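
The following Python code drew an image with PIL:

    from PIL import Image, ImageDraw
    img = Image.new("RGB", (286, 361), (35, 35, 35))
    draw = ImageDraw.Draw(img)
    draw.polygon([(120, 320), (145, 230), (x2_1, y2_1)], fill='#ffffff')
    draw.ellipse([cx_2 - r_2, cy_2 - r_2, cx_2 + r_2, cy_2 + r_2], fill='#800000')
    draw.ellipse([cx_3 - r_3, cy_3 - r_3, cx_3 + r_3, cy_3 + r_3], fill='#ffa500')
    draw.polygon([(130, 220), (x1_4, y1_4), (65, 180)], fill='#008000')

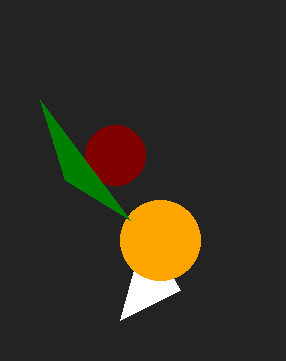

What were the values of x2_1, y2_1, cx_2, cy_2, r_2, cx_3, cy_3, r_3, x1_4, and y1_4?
x2_1 = 180, y2_1 = 290, cx_2 = 115, cy_2 = 155, r_2 = 30, cx_3 = 160, cy_3 = 240, r_3 = 40, x1_4 = 40, y1_4 = 100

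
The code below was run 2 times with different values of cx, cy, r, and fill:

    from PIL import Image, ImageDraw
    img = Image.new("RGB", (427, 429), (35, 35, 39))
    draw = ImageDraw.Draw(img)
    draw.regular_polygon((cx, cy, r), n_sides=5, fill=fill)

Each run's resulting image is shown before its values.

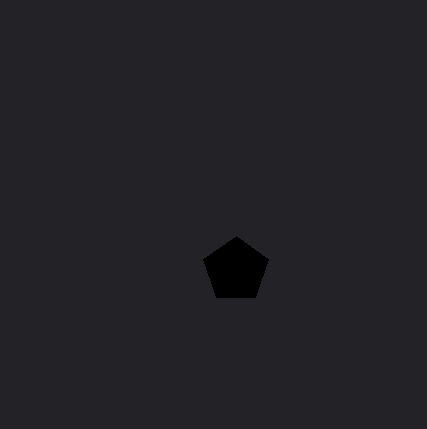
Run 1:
cx = 236, cy = 270, r = 34, fill = 'black'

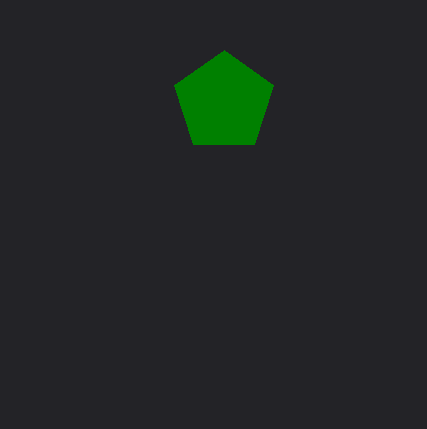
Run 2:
cx = 224; cy = 102; r = 52; fill = 'green'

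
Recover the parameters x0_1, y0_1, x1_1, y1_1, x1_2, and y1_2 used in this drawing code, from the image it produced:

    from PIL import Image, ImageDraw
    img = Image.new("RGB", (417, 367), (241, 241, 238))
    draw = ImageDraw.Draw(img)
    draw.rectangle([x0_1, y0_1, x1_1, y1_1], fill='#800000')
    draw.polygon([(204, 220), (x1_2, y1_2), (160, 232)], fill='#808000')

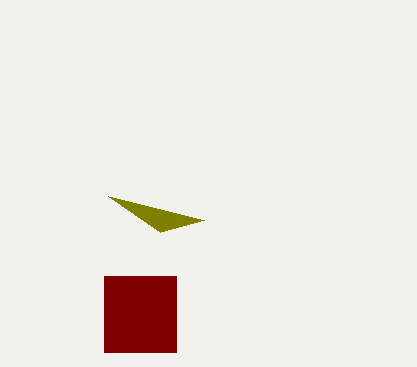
x0_1 = 104, y0_1 = 276, x1_1 = 176, y1_1 = 352, x1_2 = 108, y1_2 = 196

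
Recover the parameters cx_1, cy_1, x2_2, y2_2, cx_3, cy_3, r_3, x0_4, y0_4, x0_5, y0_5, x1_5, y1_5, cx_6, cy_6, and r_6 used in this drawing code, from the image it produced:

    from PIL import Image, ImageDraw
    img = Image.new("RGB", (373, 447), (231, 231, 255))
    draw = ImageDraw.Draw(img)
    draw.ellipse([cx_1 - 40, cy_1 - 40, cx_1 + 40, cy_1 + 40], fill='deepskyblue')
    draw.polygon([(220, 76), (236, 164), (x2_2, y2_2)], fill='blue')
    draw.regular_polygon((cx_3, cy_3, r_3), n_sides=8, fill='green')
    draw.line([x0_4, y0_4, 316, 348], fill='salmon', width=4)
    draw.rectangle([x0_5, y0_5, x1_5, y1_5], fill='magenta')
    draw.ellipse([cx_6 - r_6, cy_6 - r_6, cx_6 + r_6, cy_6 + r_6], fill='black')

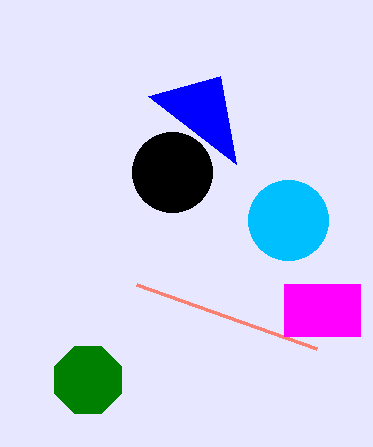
cx_1 = 288
cy_1 = 220
x2_2 = 148
y2_2 = 96
cx_3 = 88
cy_3 = 380
r_3 = 36
x0_4 = 136
y0_4 = 284
x0_5 = 284
y0_5 = 284
x1_5 = 360
y1_5 = 336
cx_6 = 172
cy_6 = 172
r_6 = 40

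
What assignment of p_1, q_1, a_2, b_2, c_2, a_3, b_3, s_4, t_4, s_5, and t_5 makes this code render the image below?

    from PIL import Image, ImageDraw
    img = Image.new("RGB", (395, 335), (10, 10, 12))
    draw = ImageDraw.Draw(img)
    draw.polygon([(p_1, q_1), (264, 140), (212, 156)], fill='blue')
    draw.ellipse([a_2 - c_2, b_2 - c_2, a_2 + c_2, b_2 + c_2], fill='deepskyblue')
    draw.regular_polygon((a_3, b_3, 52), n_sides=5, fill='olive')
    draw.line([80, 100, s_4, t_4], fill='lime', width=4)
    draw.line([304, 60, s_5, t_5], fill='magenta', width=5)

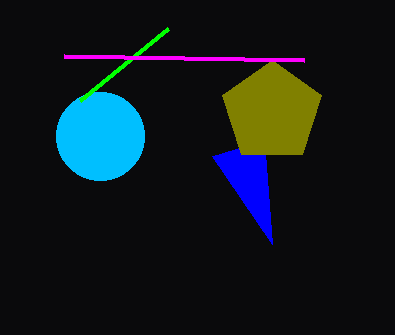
p_1 = 272, q_1 = 244, a_2 = 100, b_2 = 136, c_2 = 44, a_3 = 272, b_3 = 112, s_4 = 168, t_4 = 28, s_5 = 64, t_5 = 56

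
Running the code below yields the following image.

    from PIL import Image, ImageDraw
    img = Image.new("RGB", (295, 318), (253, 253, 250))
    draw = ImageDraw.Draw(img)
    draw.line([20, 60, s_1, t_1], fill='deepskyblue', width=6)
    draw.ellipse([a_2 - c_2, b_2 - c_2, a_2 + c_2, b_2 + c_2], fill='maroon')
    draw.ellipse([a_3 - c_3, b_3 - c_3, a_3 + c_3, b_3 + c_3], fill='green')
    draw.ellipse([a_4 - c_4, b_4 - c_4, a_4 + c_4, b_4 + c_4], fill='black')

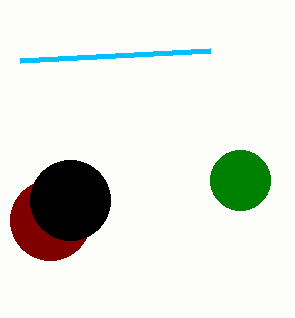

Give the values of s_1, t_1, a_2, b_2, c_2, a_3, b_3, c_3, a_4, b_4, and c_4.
s_1 = 210, t_1 = 50, a_2 = 50, b_2 = 220, c_2 = 40, a_3 = 240, b_3 = 180, c_3 = 30, a_4 = 70, b_4 = 200, c_4 = 40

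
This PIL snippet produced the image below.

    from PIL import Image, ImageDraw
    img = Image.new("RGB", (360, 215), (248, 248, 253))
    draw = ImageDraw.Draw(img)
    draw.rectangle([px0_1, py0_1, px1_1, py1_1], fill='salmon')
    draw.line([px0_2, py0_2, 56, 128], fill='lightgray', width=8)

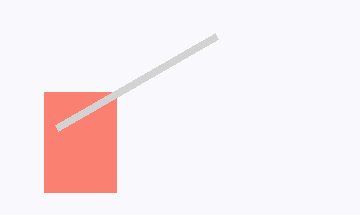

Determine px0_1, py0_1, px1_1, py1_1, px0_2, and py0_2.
px0_1 = 44, py0_1 = 92, px1_1 = 116, py1_1 = 192, px0_2 = 216, py0_2 = 36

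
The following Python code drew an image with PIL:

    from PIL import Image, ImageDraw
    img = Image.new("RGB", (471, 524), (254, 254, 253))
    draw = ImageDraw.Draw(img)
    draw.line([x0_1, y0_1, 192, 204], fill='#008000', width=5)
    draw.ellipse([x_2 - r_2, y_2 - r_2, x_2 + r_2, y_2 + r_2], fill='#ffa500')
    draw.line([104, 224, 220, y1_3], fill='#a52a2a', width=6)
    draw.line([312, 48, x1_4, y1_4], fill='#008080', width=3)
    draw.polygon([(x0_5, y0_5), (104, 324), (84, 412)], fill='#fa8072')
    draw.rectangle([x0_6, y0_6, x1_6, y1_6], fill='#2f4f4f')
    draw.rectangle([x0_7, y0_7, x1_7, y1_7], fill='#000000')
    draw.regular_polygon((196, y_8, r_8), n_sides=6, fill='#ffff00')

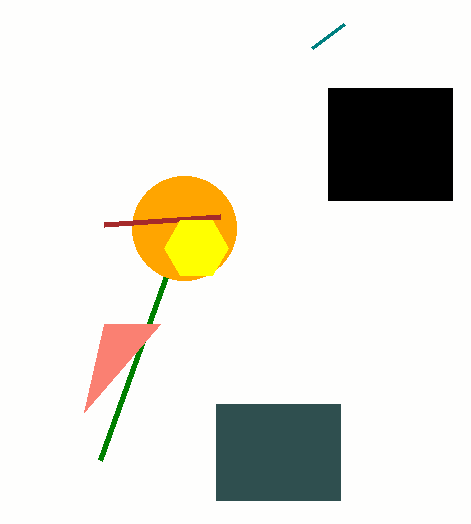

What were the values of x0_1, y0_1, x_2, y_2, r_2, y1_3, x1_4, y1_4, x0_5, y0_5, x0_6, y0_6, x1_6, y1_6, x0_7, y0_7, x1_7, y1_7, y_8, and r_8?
x0_1 = 100
y0_1 = 460
x_2 = 184
y_2 = 228
r_2 = 52
y1_3 = 216
x1_4 = 344
y1_4 = 24
x0_5 = 160
y0_5 = 324
x0_6 = 216
y0_6 = 404
x1_6 = 340
y1_6 = 500
x0_7 = 328
y0_7 = 88
x1_7 = 452
y1_7 = 200
y_8 = 248
r_8 = 32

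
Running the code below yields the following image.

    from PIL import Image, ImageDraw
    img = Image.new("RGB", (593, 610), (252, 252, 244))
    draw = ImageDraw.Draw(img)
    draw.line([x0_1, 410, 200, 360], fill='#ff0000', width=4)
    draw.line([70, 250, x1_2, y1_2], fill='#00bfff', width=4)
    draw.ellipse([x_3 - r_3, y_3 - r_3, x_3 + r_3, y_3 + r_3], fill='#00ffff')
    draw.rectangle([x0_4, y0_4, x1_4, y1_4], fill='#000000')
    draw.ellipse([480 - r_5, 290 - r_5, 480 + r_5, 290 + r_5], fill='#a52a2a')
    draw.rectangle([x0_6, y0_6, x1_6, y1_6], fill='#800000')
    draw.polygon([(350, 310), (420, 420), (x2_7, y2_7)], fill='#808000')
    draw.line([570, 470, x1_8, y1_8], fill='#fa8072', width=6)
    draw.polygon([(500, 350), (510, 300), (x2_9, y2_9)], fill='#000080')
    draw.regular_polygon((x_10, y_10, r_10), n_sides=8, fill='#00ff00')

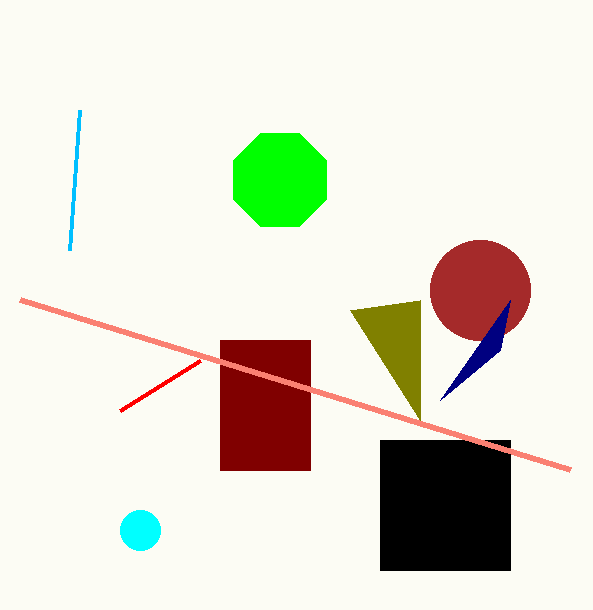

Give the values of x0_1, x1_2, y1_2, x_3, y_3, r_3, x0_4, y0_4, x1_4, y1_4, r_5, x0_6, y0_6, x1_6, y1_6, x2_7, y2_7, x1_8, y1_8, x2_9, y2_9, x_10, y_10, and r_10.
x0_1 = 120
x1_2 = 80
y1_2 = 110
x_3 = 140
y_3 = 530
r_3 = 20
x0_4 = 380
y0_4 = 440
x1_4 = 510
y1_4 = 570
r_5 = 50
x0_6 = 220
y0_6 = 340
x1_6 = 310
y1_6 = 470
x2_7 = 420
y2_7 = 300
x1_8 = 20
y1_8 = 300
x2_9 = 440
y2_9 = 400
x_10 = 280
y_10 = 180
r_10 = 50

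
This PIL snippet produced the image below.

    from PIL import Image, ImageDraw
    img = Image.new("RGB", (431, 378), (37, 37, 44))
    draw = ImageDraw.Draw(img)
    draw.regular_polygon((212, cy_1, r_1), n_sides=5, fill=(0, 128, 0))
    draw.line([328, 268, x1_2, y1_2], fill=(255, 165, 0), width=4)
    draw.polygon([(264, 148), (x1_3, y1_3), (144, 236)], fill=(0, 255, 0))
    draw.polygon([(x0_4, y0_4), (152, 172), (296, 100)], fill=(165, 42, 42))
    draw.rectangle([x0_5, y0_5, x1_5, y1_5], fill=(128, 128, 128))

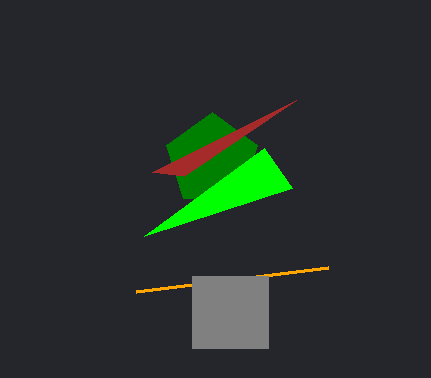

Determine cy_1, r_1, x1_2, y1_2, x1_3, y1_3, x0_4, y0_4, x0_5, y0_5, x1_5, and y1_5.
cy_1 = 160, r_1 = 48, x1_2 = 136, y1_2 = 292, x1_3 = 292, y1_3 = 188, x0_4 = 184, y0_4 = 176, x0_5 = 192, y0_5 = 276, x1_5 = 268, y1_5 = 348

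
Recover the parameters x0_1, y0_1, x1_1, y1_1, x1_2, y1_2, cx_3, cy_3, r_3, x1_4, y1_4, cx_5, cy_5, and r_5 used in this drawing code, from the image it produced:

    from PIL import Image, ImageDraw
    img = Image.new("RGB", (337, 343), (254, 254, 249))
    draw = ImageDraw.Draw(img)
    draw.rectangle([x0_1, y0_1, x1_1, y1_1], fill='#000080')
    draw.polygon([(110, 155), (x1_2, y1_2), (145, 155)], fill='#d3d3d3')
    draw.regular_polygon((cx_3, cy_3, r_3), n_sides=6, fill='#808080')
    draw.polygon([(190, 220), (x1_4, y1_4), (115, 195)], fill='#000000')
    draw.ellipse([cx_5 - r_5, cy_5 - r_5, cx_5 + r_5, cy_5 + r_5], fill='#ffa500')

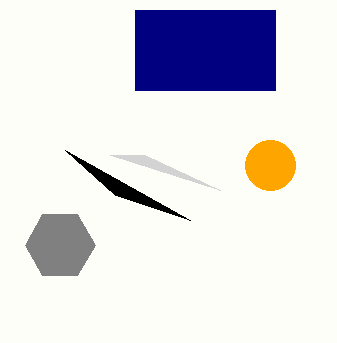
x0_1 = 135; y0_1 = 10; x1_1 = 275; y1_1 = 90; x1_2 = 220; y1_2 = 190; cx_3 = 60; cy_3 = 245; r_3 = 35; x1_4 = 65; y1_4 = 150; cx_5 = 270; cy_5 = 165; r_5 = 25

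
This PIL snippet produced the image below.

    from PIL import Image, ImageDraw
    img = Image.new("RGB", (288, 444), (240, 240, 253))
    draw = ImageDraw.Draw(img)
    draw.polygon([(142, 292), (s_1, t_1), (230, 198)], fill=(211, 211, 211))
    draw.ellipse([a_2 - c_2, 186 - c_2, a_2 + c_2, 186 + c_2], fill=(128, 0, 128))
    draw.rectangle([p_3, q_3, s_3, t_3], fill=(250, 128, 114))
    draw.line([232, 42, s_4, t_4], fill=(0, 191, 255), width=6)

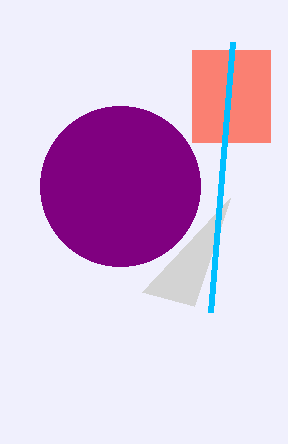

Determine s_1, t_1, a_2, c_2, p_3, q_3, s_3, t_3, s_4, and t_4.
s_1 = 194, t_1 = 306, a_2 = 120, c_2 = 80, p_3 = 192, q_3 = 50, s_3 = 270, t_3 = 142, s_4 = 210, t_4 = 312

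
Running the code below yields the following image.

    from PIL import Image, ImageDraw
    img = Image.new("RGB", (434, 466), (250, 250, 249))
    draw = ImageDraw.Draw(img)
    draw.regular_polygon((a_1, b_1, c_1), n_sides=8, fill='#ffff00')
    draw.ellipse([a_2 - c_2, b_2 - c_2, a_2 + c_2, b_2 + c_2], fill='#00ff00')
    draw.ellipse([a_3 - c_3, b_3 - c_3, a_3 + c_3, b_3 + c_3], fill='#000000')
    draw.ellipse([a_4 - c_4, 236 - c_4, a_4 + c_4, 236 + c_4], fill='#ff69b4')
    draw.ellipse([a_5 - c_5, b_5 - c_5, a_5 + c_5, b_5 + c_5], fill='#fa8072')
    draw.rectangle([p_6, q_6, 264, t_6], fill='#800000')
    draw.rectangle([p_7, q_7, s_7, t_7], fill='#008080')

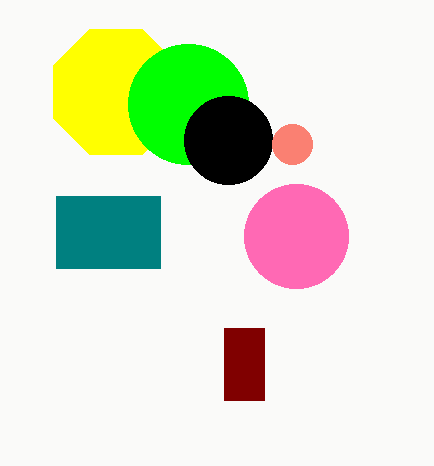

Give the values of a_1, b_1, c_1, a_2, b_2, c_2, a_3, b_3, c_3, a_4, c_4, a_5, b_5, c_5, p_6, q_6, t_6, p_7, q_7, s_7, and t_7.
a_1 = 116
b_1 = 92
c_1 = 68
a_2 = 188
b_2 = 104
c_2 = 60
a_3 = 228
b_3 = 140
c_3 = 44
a_4 = 296
c_4 = 52
a_5 = 292
b_5 = 144
c_5 = 20
p_6 = 224
q_6 = 328
t_6 = 400
p_7 = 56
q_7 = 196
s_7 = 160
t_7 = 268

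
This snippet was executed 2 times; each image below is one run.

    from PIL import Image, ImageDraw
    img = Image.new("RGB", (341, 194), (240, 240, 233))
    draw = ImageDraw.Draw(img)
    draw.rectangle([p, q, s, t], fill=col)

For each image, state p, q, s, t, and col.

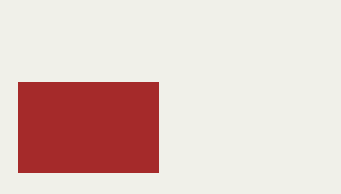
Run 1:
p = 18
q = 82
s = 158
t = 172
col = 'brown'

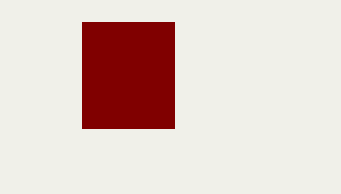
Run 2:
p = 82
q = 22
s = 174
t = 128
col = 'maroon'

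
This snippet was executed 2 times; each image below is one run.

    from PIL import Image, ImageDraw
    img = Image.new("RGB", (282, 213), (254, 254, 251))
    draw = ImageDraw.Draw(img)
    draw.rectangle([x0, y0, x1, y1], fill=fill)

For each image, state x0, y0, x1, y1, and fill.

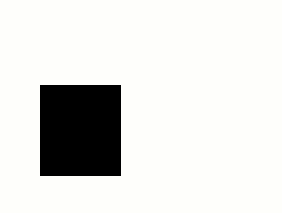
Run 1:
x0 = 40, y0 = 85, x1 = 120, y1 = 175, fill = 'black'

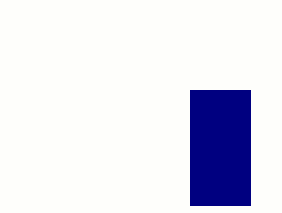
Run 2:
x0 = 190, y0 = 90, x1 = 250, y1 = 205, fill = 'navy'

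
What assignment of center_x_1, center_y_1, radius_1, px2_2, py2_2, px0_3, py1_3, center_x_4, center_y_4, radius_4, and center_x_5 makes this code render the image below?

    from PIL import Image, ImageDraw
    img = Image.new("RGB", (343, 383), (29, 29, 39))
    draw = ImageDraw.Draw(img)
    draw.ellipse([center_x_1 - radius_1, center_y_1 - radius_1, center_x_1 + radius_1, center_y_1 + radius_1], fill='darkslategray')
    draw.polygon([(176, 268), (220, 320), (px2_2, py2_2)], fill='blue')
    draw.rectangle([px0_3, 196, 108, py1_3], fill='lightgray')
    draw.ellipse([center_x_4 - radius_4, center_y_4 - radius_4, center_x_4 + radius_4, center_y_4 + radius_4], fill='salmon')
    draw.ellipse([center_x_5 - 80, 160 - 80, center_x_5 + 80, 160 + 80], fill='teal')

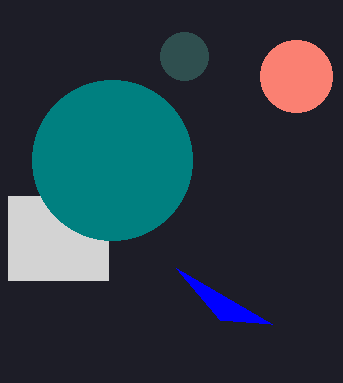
center_x_1 = 184
center_y_1 = 56
radius_1 = 24
px2_2 = 272
py2_2 = 324
px0_3 = 8
py1_3 = 280
center_x_4 = 296
center_y_4 = 76
radius_4 = 36
center_x_5 = 112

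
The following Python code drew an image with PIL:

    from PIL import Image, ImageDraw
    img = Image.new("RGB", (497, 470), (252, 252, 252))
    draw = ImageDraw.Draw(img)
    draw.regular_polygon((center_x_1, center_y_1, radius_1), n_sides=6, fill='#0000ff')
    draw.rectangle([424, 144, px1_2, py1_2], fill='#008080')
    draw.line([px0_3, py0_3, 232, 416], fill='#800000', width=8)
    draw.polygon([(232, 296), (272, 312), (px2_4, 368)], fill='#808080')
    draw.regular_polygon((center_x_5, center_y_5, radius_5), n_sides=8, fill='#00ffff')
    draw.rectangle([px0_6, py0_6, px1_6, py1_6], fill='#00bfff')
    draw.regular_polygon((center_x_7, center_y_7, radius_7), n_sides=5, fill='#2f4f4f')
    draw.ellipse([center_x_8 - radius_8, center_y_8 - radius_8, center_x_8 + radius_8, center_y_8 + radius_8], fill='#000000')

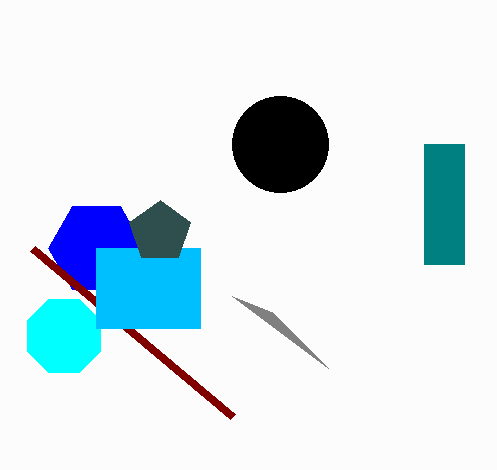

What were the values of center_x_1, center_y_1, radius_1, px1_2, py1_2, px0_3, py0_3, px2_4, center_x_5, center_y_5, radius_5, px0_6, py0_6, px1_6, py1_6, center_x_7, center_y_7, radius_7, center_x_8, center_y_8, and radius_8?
center_x_1 = 96
center_y_1 = 248
radius_1 = 48
px1_2 = 464
py1_2 = 264
px0_3 = 32
py0_3 = 248
px2_4 = 328
center_x_5 = 64
center_y_5 = 336
radius_5 = 40
px0_6 = 96
py0_6 = 248
px1_6 = 200
py1_6 = 328
center_x_7 = 160
center_y_7 = 232
radius_7 = 32
center_x_8 = 280
center_y_8 = 144
radius_8 = 48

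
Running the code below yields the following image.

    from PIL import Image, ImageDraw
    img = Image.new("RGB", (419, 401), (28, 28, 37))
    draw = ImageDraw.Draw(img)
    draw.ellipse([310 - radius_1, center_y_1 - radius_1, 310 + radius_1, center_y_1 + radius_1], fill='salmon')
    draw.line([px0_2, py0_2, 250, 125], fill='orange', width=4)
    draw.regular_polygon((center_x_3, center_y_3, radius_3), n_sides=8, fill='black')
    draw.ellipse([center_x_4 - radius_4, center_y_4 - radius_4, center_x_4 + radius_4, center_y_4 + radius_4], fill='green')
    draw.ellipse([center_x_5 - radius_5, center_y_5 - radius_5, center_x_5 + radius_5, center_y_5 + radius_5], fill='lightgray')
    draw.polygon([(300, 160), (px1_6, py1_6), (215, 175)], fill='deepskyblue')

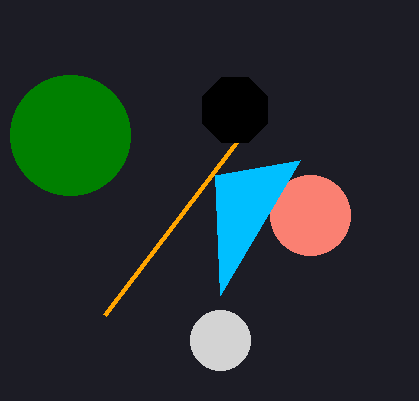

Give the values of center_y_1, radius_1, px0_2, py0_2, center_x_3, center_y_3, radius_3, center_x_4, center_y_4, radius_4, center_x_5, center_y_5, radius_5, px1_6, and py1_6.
center_y_1 = 215
radius_1 = 40
px0_2 = 105
py0_2 = 315
center_x_3 = 235
center_y_3 = 110
radius_3 = 35
center_x_4 = 70
center_y_4 = 135
radius_4 = 60
center_x_5 = 220
center_y_5 = 340
radius_5 = 30
px1_6 = 220
py1_6 = 295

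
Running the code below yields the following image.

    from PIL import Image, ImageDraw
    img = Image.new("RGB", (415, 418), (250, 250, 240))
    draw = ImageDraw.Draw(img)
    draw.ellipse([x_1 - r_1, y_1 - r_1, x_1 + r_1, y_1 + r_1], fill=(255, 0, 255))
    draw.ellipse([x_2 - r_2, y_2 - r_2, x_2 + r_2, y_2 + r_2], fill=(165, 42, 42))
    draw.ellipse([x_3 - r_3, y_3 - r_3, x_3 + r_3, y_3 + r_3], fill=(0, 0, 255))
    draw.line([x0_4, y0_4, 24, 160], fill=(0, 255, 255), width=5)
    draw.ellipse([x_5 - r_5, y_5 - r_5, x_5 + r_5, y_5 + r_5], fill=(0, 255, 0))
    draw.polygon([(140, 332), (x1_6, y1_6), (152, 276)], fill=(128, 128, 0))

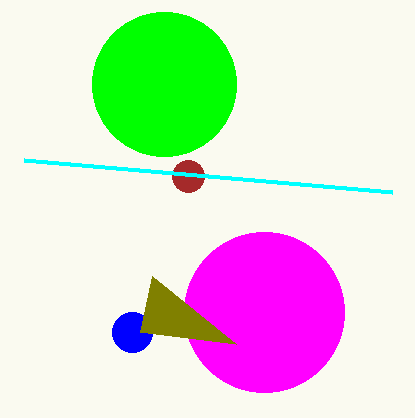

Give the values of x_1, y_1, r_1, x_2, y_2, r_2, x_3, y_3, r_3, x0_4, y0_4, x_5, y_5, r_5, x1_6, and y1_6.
x_1 = 264, y_1 = 312, r_1 = 80, x_2 = 188, y_2 = 176, r_2 = 16, x_3 = 132, y_3 = 332, r_3 = 20, x0_4 = 392, y0_4 = 192, x_5 = 164, y_5 = 84, r_5 = 72, x1_6 = 236, y1_6 = 344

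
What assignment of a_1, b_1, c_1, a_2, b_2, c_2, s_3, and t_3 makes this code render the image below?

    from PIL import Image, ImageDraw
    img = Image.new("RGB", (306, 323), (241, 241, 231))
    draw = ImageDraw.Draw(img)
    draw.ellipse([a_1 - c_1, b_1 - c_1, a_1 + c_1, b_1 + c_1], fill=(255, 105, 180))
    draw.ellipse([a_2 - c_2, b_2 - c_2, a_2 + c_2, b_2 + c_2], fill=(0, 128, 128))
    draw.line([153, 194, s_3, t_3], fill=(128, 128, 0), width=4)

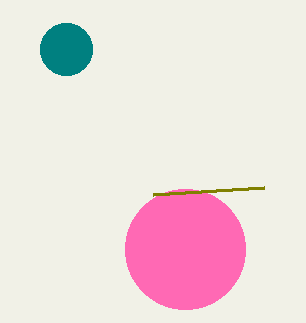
a_1 = 185
b_1 = 249
c_1 = 60
a_2 = 66
b_2 = 49
c_2 = 26
s_3 = 264
t_3 = 187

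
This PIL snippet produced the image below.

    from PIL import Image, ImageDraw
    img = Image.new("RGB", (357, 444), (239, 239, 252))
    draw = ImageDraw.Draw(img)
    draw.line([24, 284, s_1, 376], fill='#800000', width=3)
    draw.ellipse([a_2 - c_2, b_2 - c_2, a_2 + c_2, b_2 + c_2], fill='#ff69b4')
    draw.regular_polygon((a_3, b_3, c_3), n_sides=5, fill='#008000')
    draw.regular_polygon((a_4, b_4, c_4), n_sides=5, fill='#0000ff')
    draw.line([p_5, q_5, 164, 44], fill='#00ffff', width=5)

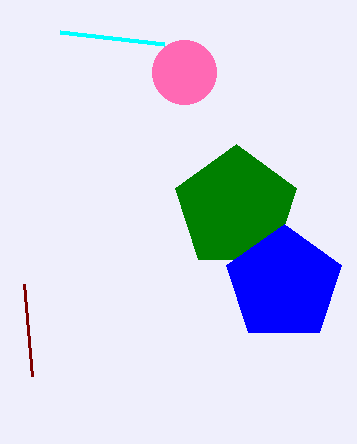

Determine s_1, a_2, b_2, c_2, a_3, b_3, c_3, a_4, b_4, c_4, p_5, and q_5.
s_1 = 32; a_2 = 184; b_2 = 72; c_2 = 32; a_3 = 236; b_3 = 208; c_3 = 64; a_4 = 284; b_4 = 284; c_4 = 60; p_5 = 60; q_5 = 32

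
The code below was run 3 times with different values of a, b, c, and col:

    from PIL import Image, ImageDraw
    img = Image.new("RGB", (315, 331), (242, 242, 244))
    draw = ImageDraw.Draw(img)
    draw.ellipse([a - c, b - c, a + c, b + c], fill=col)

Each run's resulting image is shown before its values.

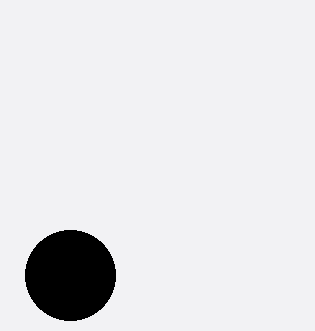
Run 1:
a = 70
b = 275
c = 45
col = 'black'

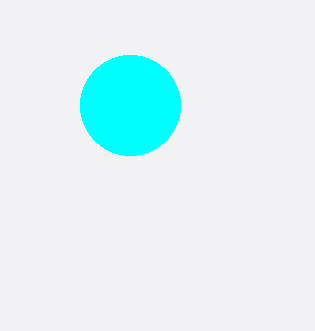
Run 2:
a = 130; b = 105; c = 50; col = 'cyan'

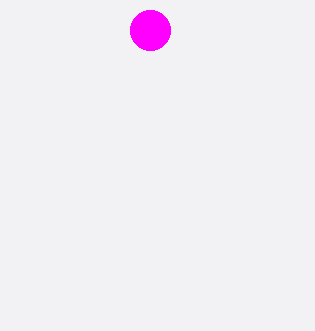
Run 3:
a = 150, b = 30, c = 20, col = 'magenta'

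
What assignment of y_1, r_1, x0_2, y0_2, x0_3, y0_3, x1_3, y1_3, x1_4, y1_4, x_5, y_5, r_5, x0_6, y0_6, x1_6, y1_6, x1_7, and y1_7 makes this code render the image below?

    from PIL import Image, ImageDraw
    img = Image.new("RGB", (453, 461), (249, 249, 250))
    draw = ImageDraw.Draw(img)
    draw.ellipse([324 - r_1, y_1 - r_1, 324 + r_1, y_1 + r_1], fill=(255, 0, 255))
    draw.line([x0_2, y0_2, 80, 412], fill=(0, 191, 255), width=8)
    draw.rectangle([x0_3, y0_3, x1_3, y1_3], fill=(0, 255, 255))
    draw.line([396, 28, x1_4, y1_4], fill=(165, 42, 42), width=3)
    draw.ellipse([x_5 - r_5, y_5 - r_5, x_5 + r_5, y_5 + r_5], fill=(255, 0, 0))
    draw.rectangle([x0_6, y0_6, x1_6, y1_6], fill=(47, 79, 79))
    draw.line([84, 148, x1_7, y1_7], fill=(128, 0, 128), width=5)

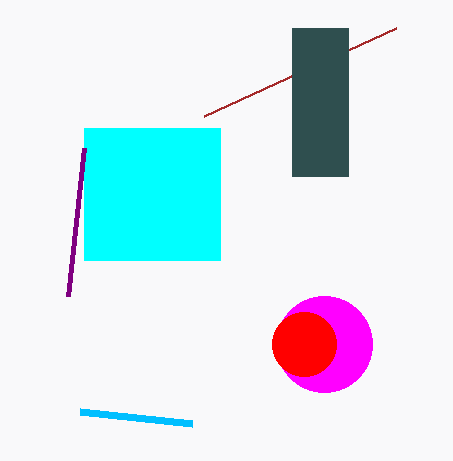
y_1 = 344
r_1 = 48
x0_2 = 192
y0_2 = 424
x0_3 = 84
y0_3 = 128
x1_3 = 220
y1_3 = 260
x1_4 = 204
y1_4 = 116
x_5 = 304
y_5 = 344
r_5 = 32
x0_6 = 292
y0_6 = 28
x1_6 = 348
y1_6 = 176
x1_7 = 68
y1_7 = 296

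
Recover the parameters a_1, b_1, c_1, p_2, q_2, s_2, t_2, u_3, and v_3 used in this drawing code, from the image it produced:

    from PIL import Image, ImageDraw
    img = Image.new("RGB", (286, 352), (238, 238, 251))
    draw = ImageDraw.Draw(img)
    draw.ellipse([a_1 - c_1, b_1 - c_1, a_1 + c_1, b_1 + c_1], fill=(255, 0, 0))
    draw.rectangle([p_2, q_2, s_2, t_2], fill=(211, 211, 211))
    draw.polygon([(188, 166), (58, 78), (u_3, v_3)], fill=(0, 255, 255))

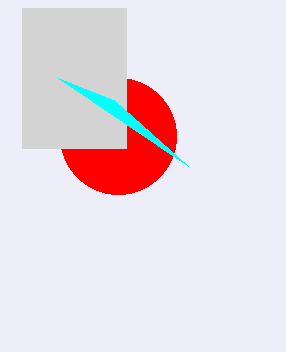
a_1 = 118; b_1 = 136; c_1 = 58; p_2 = 22; q_2 = 8; s_2 = 126; t_2 = 148; u_3 = 114; v_3 = 100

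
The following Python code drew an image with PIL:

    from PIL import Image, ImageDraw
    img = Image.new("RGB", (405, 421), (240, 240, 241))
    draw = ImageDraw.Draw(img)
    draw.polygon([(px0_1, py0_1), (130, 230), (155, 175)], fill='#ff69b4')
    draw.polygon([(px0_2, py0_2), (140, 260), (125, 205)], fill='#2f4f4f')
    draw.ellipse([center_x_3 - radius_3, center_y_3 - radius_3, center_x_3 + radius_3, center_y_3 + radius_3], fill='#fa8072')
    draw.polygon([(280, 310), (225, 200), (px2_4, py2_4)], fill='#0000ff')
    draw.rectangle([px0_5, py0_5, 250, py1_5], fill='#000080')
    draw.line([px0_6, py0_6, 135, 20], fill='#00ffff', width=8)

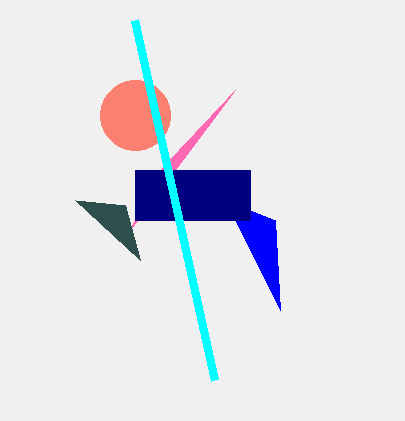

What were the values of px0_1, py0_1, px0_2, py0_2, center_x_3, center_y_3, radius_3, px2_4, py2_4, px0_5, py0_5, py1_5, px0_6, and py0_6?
px0_1 = 235, py0_1 = 90, px0_2 = 75, py0_2 = 200, center_x_3 = 135, center_y_3 = 115, radius_3 = 35, px2_4 = 275, py2_4 = 220, px0_5 = 135, py0_5 = 170, py1_5 = 220, px0_6 = 215, py0_6 = 380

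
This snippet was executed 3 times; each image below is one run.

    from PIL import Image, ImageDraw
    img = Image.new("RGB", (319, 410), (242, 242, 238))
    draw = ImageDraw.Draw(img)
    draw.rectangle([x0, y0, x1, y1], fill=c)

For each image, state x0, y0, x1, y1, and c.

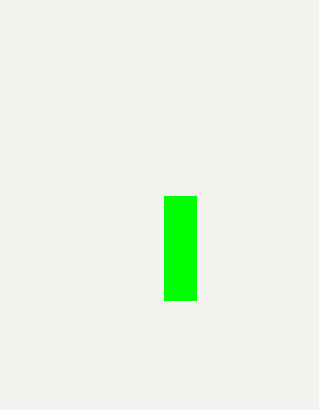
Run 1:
x0 = 164, y0 = 196, x1 = 196, y1 = 300, c = 'lime'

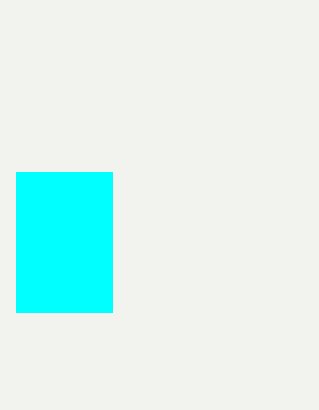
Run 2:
x0 = 16
y0 = 172
x1 = 112
y1 = 312
c = 'cyan'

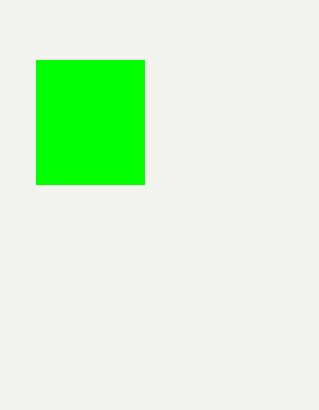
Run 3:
x0 = 36, y0 = 60, x1 = 144, y1 = 184, c = 'lime'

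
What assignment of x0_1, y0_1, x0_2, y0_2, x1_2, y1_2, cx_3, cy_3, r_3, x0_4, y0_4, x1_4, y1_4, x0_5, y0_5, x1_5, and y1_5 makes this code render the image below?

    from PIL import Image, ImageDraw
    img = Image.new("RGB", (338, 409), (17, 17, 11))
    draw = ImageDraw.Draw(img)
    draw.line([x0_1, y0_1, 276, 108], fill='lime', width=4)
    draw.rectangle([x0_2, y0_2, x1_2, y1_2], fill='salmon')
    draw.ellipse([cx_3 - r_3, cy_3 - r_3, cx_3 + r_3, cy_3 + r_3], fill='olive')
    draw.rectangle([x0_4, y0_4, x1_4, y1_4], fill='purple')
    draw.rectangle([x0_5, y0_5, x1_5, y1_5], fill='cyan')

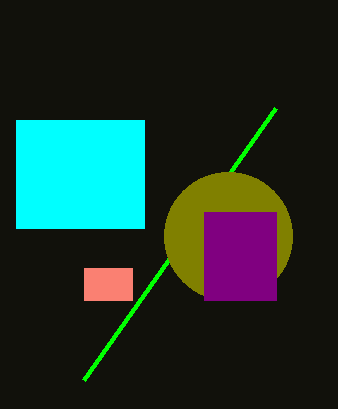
x0_1 = 84, y0_1 = 380, x0_2 = 84, y0_2 = 268, x1_2 = 132, y1_2 = 300, cx_3 = 228, cy_3 = 236, r_3 = 64, x0_4 = 204, y0_4 = 212, x1_4 = 276, y1_4 = 300, x0_5 = 16, y0_5 = 120, x1_5 = 144, y1_5 = 228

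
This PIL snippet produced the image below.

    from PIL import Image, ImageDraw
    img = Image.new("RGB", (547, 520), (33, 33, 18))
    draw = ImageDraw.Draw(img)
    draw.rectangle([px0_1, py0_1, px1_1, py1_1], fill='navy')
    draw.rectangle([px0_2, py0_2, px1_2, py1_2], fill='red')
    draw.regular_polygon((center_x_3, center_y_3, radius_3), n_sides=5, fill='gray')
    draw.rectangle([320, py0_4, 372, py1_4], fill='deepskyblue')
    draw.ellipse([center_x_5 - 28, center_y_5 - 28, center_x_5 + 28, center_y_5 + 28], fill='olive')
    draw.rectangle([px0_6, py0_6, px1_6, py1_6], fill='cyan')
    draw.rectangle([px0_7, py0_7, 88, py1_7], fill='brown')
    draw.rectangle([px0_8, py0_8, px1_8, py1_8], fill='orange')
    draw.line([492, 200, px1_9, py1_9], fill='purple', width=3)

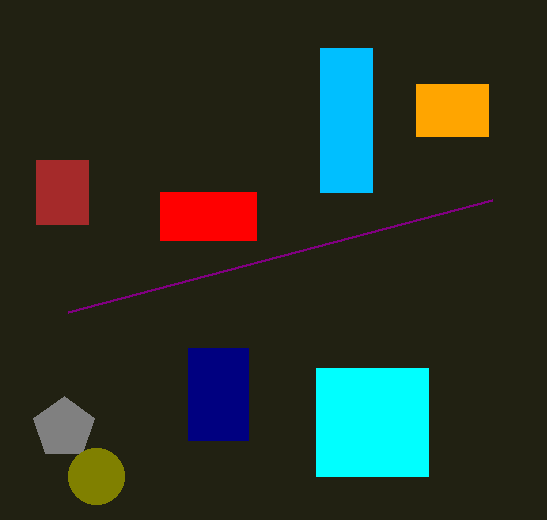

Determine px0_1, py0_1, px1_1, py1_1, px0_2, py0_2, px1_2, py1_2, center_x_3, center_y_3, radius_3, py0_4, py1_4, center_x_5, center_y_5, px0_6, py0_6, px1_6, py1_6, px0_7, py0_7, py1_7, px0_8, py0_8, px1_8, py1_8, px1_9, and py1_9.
px0_1 = 188, py0_1 = 348, px1_1 = 248, py1_1 = 440, px0_2 = 160, py0_2 = 192, px1_2 = 256, py1_2 = 240, center_x_3 = 64, center_y_3 = 428, radius_3 = 32, py0_4 = 48, py1_4 = 192, center_x_5 = 96, center_y_5 = 476, px0_6 = 316, py0_6 = 368, px1_6 = 428, py1_6 = 476, px0_7 = 36, py0_7 = 160, py1_7 = 224, px0_8 = 416, py0_8 = 84, px1_8 = 488, py1_8 = 136, px1_9 = 68, py1_9 = 312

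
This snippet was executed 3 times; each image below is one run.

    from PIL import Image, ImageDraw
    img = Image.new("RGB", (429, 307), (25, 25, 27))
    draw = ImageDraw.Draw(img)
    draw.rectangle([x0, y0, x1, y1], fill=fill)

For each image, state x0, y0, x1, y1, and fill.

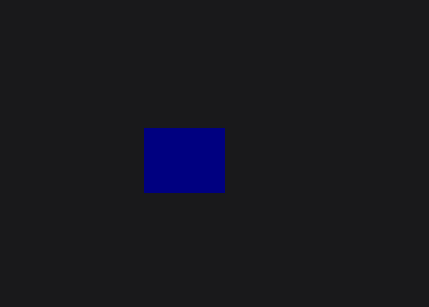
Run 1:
x0 = 144, y0 = 128, x1 = 224, y1 = 192, fill = 'navy'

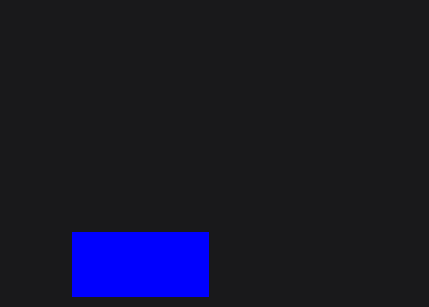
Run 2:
x0 = 72
y0 = 232
x1 = 208
y1 = 296
fill = 'blue'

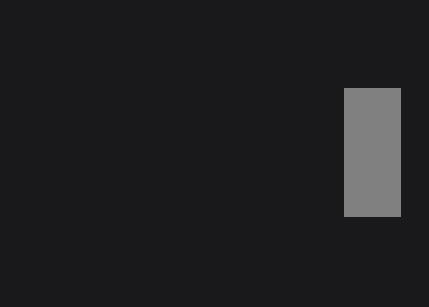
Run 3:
x0 = 344; y0 = 88; x1 = 400; y1 = 216; fill = 'gray'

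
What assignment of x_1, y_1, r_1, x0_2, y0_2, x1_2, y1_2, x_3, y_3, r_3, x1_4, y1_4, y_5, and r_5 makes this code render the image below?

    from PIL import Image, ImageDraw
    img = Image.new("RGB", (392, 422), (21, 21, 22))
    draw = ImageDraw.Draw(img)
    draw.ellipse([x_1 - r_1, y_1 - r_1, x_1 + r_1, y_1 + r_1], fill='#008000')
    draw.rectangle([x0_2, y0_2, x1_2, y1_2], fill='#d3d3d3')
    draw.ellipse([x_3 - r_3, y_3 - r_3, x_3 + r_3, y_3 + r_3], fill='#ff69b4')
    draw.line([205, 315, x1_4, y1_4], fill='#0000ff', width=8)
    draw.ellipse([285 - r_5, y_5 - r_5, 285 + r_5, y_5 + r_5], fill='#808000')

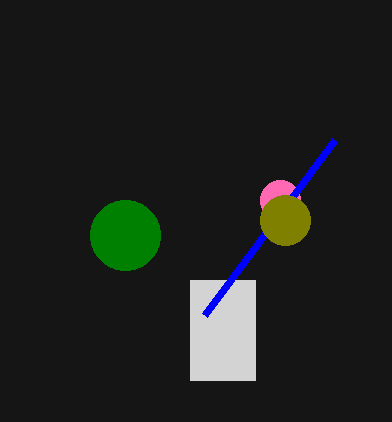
x_1 = 125, y_1 = 235, r_1 = 35, x0_2 = 190, y0_2 = 280, x1_2 = 255, y1_2 = 380, x_3 = 280, y_3 = 200, r_3 = 20, x1_4 = 335, y1_4 = 140, y_5 = 220, r_5 = 25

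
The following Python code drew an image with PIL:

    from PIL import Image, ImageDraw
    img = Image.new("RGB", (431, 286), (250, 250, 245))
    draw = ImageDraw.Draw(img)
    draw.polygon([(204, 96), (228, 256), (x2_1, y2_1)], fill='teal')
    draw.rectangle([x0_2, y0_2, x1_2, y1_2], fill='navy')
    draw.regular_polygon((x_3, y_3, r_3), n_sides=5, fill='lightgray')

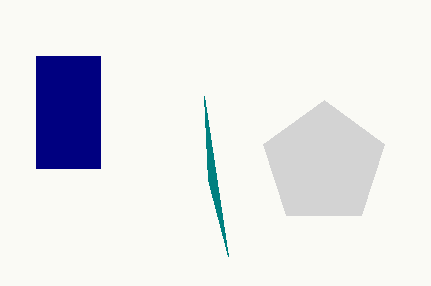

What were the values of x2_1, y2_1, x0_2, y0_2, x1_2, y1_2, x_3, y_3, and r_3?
x2_1 = 208, y2_1 = 180, x0_2 = 36, y0_2 = 56, x1_2 = 100, y1_2 = 168, x_3 = 324, y_3 = 164, r_3 = 64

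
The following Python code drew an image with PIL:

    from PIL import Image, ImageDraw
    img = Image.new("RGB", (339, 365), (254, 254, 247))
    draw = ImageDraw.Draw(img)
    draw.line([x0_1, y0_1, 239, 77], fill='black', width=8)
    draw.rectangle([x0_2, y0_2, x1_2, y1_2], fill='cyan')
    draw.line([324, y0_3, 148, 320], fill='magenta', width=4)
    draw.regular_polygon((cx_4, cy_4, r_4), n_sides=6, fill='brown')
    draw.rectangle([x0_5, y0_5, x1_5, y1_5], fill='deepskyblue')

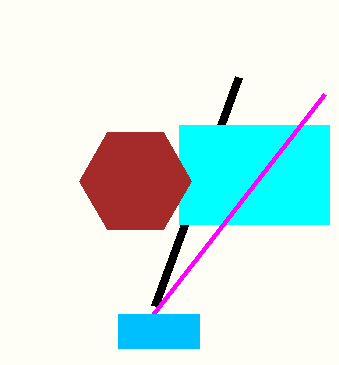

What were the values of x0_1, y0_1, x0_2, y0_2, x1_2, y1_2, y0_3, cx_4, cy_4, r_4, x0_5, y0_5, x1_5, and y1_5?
x0_1 = 155, y0_1 = 306, x0_2 = 179, y0_2 = 125, x1_2 = 329, y1_2 = 224, y0_3 = 94, cx_4 = 135, cy_4 = 181, r_4 = 56, x0_5 = 118, y0_5 = 314, x1_5 = 199, y1_5 = 348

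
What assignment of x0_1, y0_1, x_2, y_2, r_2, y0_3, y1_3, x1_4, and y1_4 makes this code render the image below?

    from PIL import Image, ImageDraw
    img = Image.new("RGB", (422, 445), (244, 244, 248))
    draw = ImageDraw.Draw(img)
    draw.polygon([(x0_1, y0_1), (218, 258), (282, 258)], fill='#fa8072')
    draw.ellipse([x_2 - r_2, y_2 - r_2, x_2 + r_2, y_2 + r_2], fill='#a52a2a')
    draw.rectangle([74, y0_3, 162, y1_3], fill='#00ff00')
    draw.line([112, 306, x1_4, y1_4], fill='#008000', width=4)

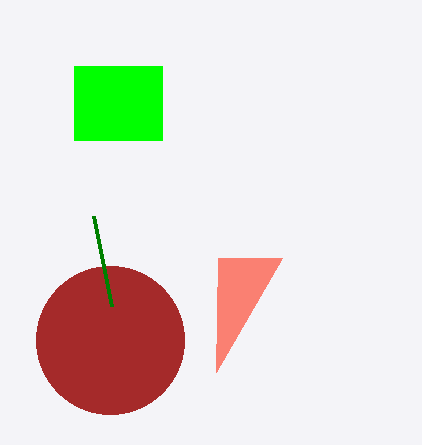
x0_1 = 216
y0_1 = 372
x_2 = 110
y_2 = 340
r_2 = 74
y0_3 = 66
y1_3 = 140
x1_4 = 94
y1_4 = 216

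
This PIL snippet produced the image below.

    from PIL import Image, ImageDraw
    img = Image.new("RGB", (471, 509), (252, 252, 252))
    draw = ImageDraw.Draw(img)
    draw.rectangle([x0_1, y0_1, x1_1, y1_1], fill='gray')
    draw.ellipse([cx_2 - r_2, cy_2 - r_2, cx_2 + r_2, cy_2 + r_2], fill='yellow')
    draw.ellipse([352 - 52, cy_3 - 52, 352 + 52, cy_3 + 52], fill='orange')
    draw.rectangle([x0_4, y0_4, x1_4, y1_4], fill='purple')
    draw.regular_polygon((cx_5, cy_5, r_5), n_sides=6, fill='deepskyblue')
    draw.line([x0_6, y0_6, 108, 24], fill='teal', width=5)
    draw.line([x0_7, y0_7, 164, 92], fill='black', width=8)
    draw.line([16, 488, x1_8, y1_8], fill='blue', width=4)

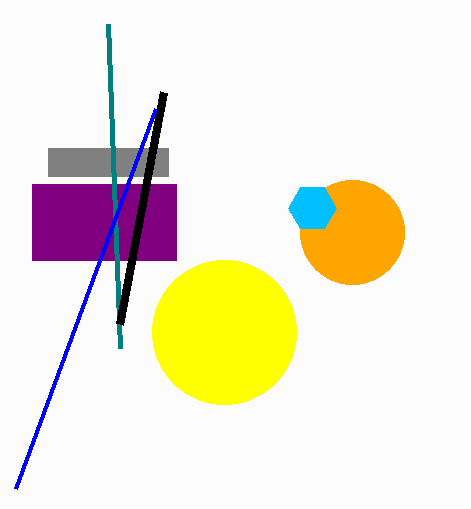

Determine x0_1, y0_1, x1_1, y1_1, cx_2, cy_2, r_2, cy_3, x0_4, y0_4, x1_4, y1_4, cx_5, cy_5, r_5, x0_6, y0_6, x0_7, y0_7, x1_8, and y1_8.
x0_1 = 48; y0_1 = 148; x1_1 = 168; y1_1 = 176; cx_2 = 224; cy_2 = 332; r_2 = 72; cy_3 = 232; x0_4 = 32; y0_4 = 184; x1_4 = 176; y1_4 = 260; cx_5 = 312; cy_5 = 208; r_5 = 24; x0_6 = 120; y0_6 = 348; x0_7 = 120; y0_7 = 324; x1_8 = 156; y1_8 = 108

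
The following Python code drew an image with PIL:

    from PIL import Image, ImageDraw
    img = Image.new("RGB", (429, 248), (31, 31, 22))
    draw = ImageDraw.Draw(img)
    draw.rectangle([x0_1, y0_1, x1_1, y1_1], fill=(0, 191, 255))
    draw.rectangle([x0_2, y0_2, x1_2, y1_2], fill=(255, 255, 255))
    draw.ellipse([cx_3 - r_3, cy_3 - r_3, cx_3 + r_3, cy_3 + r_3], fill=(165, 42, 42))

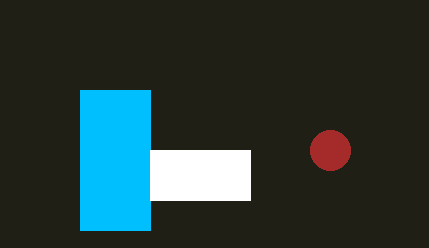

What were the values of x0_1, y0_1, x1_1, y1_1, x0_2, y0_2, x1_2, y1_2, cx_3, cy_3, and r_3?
x0_1 = 80
y0_1 = 90
x1_1 = 150
y1_1 = 230
x0_2 = 150
y0_2 = 150
x1_2 = 250
y1_2 = 200
cx_3 = 330
cy_3 = 150
r_3 = 20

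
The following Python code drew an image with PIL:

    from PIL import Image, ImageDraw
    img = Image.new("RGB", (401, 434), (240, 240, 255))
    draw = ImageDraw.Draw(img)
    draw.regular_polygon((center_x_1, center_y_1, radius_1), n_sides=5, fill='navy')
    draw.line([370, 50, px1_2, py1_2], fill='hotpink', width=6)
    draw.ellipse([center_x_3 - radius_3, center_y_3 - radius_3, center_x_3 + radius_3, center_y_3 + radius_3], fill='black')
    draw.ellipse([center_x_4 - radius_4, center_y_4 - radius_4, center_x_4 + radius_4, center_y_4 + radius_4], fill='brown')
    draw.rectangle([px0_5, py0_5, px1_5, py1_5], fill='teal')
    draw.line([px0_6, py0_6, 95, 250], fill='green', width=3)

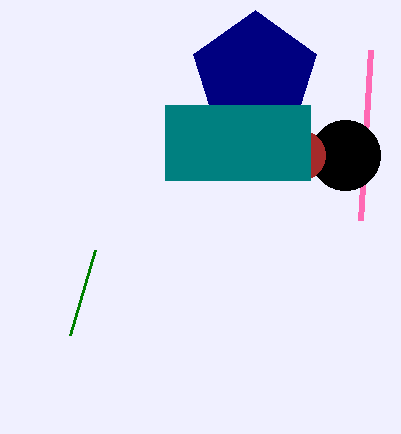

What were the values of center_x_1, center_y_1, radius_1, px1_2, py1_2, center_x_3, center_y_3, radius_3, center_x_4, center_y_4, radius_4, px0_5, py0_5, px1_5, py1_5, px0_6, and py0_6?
center_x_1 = 255, center_y_1 = 75, radius_1 = 65, px1_2 = 360, py1_2 = 220, center_x_3 = 345, center_y_3 = 155, radius_3 = 35, center_x_4 = 300, center_y_4 = 155, radius_4 = 25, px0_5 = 165, py0_5 = 105, px1_5 = 310, py1_5 = 180, px0_6 = 70, py0_6 = 335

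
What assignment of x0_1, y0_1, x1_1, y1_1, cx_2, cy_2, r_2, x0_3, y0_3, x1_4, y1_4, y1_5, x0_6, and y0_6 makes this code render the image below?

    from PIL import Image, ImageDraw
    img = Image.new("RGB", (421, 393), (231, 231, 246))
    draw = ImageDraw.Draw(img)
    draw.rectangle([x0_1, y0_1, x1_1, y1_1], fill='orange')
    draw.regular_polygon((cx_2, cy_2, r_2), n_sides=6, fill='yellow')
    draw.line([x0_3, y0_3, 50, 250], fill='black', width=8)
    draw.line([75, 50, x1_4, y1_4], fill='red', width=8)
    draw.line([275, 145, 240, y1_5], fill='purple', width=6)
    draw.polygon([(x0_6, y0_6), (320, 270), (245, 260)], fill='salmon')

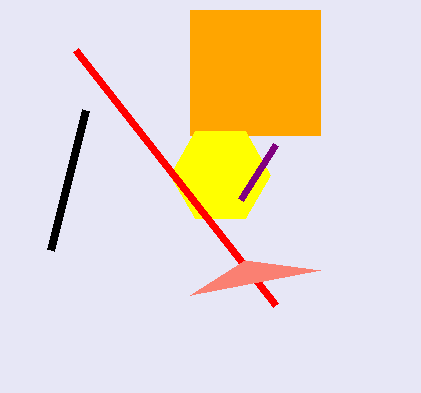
x0_1 = 190; y0_1 = 10; x1_1 = 320; y1_1 = 135; cx_2 = 220; cy_2 = 175; r_2 = 50; x0_3 = 85; y0_3 = 110; x1_4 = 275; y1_4 = 305; y1_5 = 200; x0_6 = 190; y0_6 = 295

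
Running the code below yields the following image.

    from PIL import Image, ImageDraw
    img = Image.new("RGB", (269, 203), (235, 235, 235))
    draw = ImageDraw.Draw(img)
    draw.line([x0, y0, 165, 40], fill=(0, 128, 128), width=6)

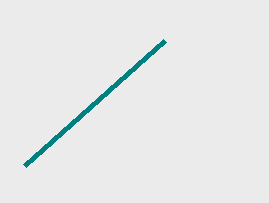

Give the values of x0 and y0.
x0 = 25
y0 = 165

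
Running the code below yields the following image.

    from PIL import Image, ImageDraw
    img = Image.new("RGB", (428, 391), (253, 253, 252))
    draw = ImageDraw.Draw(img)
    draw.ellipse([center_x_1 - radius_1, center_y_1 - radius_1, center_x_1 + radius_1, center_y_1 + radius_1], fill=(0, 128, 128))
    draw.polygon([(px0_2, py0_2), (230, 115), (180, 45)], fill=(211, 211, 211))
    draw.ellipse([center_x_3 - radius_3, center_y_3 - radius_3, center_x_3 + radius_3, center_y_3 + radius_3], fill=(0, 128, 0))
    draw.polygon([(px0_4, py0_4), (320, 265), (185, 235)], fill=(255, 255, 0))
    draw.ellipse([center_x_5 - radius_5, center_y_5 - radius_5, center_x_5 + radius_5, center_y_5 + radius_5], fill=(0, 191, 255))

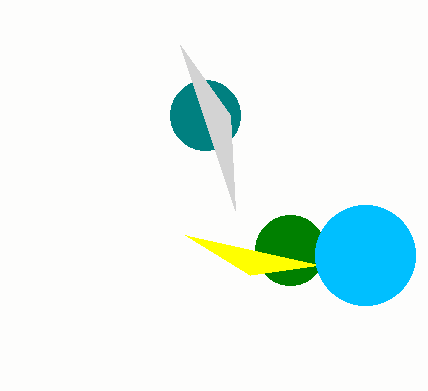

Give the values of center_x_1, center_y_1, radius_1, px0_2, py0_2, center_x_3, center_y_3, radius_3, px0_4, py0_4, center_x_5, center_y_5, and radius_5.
center_x_1 = 205
center_y_1 = 115
radius_1 = 35
px0_2 = 235
py0_2 = 210
center_x_3 = 290
center_y_3 = 250
radius_3 = 35
px0_4 = 250
py0_4 = 275
center_x_5 = 365
center_y_5 = 255
radius_5 = 50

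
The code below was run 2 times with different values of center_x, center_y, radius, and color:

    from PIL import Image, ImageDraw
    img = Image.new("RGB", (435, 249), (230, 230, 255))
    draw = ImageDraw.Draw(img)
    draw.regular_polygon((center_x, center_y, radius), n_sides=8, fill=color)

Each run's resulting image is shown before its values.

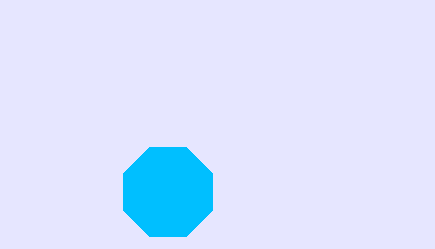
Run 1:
center_x = 168
center_y = 192
radius = 48
color = 'deepskyblue'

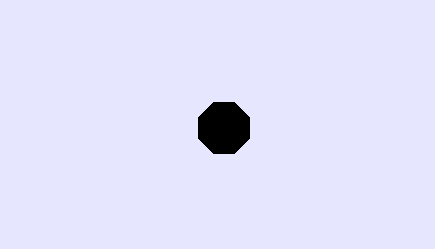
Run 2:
center_x = 224
center_y = 128
radius = 28
color = 'black'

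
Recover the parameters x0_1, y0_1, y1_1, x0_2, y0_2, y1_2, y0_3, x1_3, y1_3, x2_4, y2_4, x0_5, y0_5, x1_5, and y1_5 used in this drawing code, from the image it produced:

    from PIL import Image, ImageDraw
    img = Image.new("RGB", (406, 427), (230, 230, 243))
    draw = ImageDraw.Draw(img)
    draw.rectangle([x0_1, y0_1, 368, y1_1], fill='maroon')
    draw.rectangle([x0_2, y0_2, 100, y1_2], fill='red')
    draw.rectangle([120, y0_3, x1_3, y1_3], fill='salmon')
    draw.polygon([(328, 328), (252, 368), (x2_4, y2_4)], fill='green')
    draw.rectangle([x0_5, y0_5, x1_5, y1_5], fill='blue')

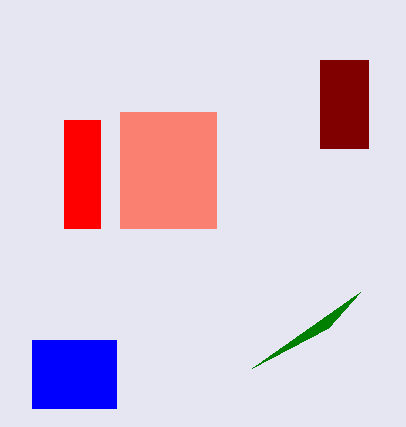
x0_1 = 320
y0_1 = 60
y1_1 = 148
x0_2 = 64
y0_2 = 120
y1_2 = 228
y0_3 = 112
x1_3 = 216
y1_3 = 228
x2_4 = 360
y2_4 = 292
x0_5 = 32
y0_5 = 340
x1_5 = 116
y1_5 = 408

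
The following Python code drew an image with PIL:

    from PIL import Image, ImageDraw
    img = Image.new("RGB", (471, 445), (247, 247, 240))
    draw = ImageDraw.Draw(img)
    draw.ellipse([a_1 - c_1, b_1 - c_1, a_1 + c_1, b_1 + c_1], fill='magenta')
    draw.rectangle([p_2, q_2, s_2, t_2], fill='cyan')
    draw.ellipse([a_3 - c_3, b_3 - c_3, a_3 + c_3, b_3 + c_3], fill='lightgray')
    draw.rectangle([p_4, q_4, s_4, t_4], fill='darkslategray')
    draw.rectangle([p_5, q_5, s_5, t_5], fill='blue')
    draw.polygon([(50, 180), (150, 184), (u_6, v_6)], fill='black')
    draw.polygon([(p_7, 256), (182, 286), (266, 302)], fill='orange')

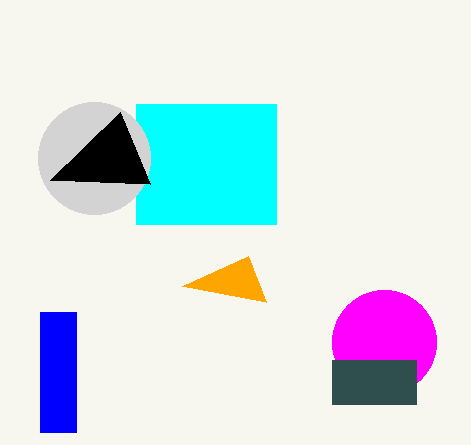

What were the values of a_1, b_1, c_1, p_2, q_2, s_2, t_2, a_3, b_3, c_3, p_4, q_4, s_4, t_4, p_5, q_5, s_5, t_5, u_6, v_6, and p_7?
a_1 = 384; b_1 = 342; c_1 = 52; p_2 = 136; q_2 = 104; s_2 = 276; t_2 = 224; a_3 = 94; b_3 = 158; c_3 = 56; p_4 = 332; q_4 = 360; s_4 = 416; t_4 = 404; p_5 = 40; q_5 = 312; s_5 = 76; t_5 = 432; u_6 = 120; v_6 = 112; p_7 = 248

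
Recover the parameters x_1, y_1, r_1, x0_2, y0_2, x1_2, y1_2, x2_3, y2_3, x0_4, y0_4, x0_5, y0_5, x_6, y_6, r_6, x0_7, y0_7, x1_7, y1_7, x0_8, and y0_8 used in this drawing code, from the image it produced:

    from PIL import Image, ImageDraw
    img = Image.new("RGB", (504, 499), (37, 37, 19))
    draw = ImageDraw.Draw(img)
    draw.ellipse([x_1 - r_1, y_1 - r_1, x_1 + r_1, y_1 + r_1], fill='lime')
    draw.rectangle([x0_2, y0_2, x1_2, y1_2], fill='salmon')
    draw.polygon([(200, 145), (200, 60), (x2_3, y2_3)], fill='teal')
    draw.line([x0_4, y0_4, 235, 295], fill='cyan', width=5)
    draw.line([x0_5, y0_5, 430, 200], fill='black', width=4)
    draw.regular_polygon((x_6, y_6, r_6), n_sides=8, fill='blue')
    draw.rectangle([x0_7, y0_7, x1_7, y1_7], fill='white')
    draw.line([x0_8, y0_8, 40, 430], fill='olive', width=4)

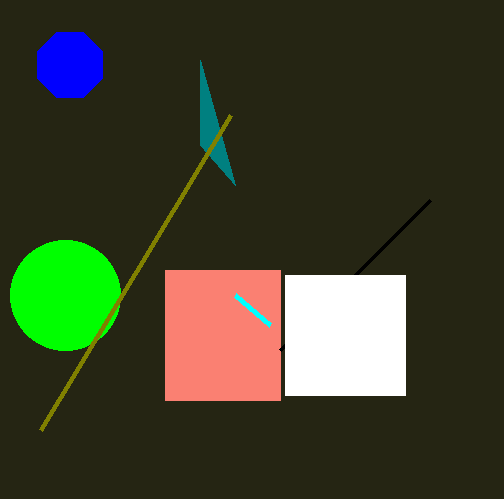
x_1 = 65
y_1 = 295
r_1 = 55
x0_2 = 165
y0_2 = 270
x1_2 = 280
y1_2 = 400
x2_3 = 235
y2_3 = 185
x0_4 = 270
y0_4 = 325
x0_5 = 280
y0_5 = 350
x_6 = 70
y_6 = 65
r_6 = 35
x0_7 = 285
y0_7 = 275
x1_7 = 405
y1_7 = 395
x0_8 = 230
y0_8 = 115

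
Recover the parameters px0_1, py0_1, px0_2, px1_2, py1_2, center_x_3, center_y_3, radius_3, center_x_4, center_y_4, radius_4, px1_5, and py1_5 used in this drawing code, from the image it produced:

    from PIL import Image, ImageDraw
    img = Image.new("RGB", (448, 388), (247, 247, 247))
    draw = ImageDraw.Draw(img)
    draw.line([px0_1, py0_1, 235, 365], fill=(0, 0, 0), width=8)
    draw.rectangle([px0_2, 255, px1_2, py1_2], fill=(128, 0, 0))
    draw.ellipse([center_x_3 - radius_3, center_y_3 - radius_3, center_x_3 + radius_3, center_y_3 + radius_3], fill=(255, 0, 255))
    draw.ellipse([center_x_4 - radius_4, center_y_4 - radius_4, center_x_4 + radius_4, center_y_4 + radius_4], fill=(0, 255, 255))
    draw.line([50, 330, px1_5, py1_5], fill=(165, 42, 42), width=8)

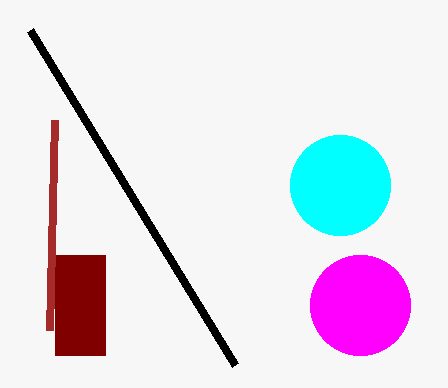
px0_1 = 30; py0_1 = 30; px0_2 = 55; px1_2 = 105; py1_2 = 355; center_x_3 = 360; center_y_3 = 305; radius_3 = 50; center_x_4 = 340; center_y_4 = 185; radius_4 = 50; px1_5 = 55; py1_5 = 120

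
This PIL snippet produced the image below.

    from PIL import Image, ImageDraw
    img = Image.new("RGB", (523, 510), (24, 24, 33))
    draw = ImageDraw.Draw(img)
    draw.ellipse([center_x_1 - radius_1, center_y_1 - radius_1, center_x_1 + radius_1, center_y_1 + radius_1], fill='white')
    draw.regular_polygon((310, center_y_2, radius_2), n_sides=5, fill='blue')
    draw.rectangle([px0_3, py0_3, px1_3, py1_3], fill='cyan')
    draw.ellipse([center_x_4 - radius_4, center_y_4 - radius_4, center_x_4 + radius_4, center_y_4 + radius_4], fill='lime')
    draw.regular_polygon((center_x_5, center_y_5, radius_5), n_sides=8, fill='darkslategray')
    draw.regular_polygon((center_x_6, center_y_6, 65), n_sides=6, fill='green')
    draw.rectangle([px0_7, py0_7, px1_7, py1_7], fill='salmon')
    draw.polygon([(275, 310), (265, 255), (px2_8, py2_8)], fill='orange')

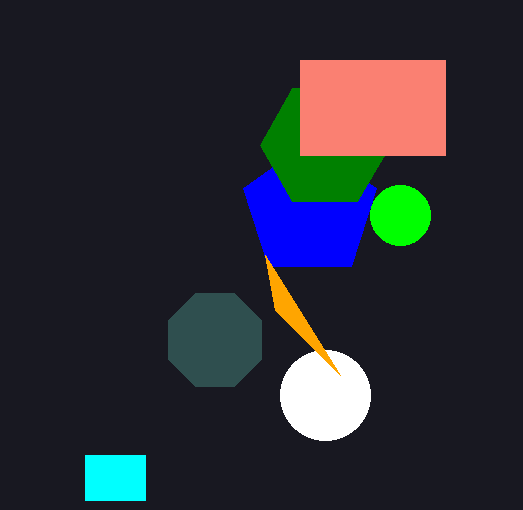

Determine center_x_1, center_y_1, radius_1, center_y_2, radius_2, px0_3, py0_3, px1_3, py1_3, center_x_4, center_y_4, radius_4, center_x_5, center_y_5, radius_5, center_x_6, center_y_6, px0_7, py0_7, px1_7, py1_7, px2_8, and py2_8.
center_x_1 = 325
center_y_1 = 395
radius_1 = 45
center_y_2 = 210
radius_2 = 70
px0_3 = 85
py0_3 = 455
px1_3 = 145
py1_3 = 500
center_x_4 = 400
center_y_4 = 215
radius_4 = 30
center_x_5 = 215
center_y_5 = 340
radius_5 = 50
center_x_6 = 325
center_y_6 = 145
px0_7 = 300
py0_7 = 60
px1_7 = 445
py1_7 = 155
px2_8 = 340
py2_8 = 375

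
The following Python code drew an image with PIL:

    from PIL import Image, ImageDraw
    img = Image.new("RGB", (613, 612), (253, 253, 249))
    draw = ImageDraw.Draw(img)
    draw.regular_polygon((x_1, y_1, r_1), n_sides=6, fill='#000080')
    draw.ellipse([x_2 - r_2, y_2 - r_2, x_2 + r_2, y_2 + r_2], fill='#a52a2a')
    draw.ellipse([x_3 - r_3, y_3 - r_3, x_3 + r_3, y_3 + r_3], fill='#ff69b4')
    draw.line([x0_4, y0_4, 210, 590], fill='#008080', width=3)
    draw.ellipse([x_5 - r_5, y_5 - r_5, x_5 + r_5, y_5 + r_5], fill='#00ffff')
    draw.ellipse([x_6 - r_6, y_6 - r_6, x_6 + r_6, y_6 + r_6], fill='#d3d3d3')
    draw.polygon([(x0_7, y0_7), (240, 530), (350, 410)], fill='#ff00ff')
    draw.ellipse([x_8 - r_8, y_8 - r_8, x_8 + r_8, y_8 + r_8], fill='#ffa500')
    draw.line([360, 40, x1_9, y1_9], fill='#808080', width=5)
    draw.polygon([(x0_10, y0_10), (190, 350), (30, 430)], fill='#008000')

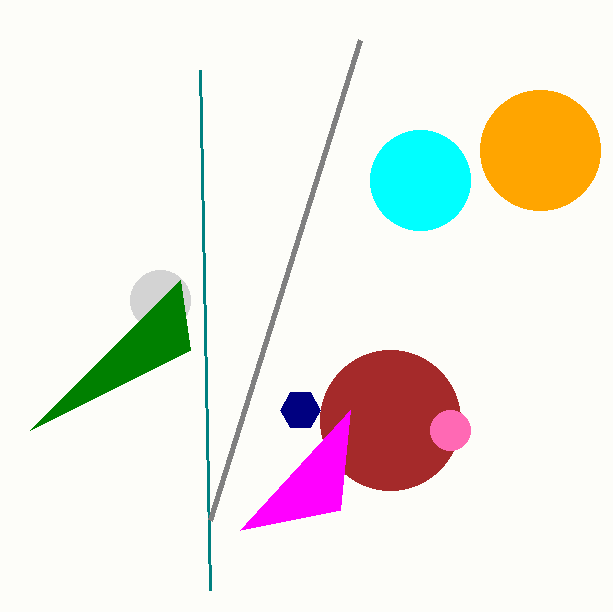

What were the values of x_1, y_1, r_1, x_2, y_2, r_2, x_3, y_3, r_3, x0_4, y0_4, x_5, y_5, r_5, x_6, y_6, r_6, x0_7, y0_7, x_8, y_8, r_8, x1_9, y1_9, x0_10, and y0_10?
x_1 = 300; y_1 = 410; r_1 = 20; x_2 = 390; y_2 = 420; r_2 = 70; x_3 = 450; y_3 = 430; r_3 = 20; x0_4 = 200; y0_4 = 70; x_5 = 420; y_5 = 180; r_5 = 50; x_6 = 160; y_6 = 300; r_6 = 30; x0_7 = 340; y0_7 = 510; x_8 = 540; y_8 = 150; r_8 = 60; x1_9 = 210; y1_9 = 520; x0_10 = 180; y0_10 = 280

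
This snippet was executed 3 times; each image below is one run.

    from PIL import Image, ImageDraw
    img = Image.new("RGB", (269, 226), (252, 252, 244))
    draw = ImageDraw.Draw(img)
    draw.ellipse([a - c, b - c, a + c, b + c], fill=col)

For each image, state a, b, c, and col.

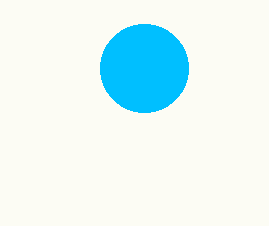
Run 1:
a = 144
b = 68
c = 44
col = 'deepskyblue'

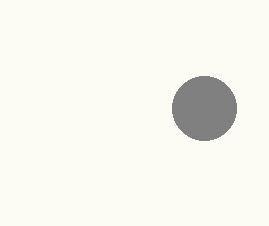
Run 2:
a = 204; b = 108; c = 32; col = 'gray'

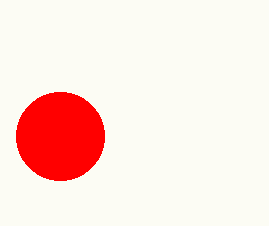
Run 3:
a = 60; b = 136; c = 44; col = 'red'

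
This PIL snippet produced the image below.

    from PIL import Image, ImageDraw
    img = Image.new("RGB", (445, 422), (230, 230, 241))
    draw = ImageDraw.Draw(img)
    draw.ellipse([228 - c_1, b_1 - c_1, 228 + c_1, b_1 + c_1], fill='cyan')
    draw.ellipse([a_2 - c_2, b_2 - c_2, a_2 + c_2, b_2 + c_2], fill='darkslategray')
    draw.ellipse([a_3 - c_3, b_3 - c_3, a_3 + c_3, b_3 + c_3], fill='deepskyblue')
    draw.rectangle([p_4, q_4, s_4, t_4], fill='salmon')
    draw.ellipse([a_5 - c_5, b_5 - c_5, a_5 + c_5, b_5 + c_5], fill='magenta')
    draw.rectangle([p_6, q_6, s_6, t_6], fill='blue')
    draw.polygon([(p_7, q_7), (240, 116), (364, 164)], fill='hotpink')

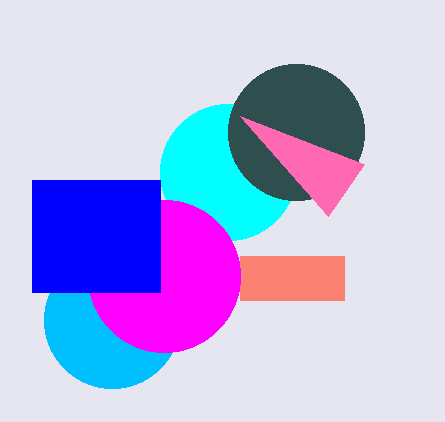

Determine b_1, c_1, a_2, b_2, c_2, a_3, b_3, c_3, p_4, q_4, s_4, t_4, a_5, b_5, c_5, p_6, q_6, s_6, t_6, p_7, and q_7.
b_1 = 172; c_1 = 68; a_2 = 296; b_2 = 132; c_2 = 68; a_3 = 112; b_3 = 320; c_3 = 68; p_4 = 240; q_4 = 256; s_4 = 344; t_4 = 300; a_5 = 164; b_5 = 276; c_5 = 76; p_6 = 32; q_6 = 180; s_6 = 160; t_6 = 292; p_7 = 328; q_7 = 216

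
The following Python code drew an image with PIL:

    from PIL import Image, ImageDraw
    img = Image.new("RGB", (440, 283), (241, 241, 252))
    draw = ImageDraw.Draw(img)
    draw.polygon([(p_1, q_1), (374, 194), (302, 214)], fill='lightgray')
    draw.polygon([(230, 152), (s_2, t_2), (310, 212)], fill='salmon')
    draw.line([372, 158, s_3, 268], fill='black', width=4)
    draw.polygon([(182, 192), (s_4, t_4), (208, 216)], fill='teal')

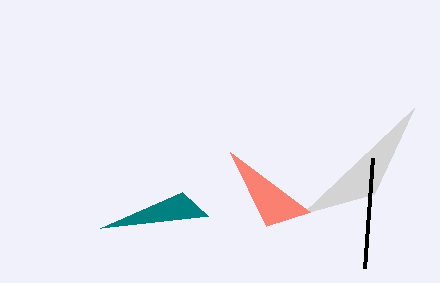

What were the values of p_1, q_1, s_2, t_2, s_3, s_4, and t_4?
p_1 = 414; q_1 = 108; s_2 = 266; t_2 = 226; s_3 = 364; s_4 = 100; t_4 = 228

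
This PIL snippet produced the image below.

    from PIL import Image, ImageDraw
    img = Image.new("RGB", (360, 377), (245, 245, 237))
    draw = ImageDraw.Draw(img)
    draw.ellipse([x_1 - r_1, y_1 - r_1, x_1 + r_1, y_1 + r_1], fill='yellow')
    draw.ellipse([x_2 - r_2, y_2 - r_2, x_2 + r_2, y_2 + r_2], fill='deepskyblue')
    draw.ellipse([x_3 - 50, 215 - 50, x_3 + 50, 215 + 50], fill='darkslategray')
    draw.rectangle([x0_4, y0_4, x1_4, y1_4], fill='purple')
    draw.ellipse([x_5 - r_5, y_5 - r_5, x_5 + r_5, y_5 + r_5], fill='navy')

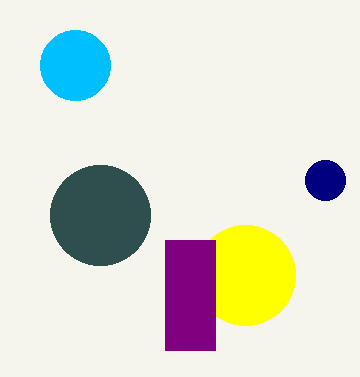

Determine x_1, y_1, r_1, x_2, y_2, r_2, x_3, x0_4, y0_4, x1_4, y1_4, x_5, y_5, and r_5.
x_1 = 245
y_1 = 275
r_1 = 50
x_2 = 75
y_2 = 65
r_2 = 35
x_3 = 100
x0_4 = 165
y0_4 = 240
x1_4 = 215
y1_4 = 350
x_5 = 325
y_5 = 180
r_5 = 20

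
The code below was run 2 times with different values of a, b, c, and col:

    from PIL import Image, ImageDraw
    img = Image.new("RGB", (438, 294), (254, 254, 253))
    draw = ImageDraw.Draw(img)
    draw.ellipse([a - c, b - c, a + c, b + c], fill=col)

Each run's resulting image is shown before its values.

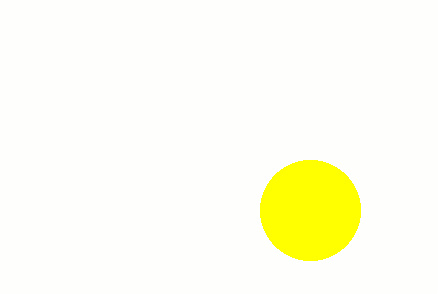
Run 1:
a = 310; b = 210; c = 50; col = 'yellow'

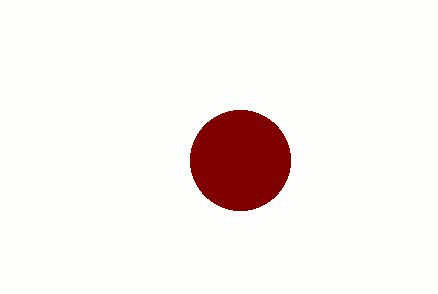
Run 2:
a = 240; b = 160; c = 50; col = 'maroon'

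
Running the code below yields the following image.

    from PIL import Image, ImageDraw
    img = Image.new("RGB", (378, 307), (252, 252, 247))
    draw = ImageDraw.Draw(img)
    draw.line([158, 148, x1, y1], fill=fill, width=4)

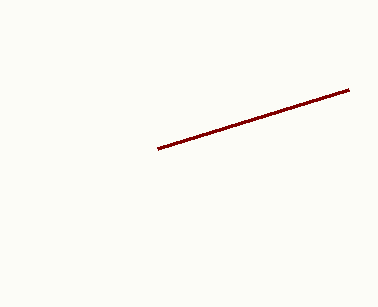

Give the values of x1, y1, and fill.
x1 = 349; y1 = 89; fill = 'maroon'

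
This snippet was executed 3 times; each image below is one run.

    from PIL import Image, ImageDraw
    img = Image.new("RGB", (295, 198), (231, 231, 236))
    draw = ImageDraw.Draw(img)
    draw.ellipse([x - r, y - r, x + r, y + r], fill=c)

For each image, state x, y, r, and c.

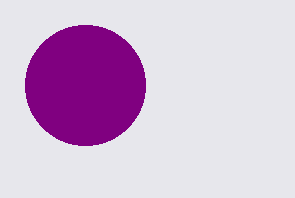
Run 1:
x = 85
y = 85
r = 60
c = 'purple'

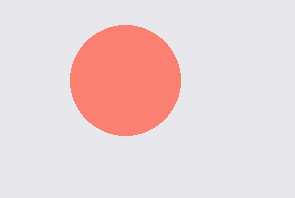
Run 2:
x = 125; y = 80; r = 55; c = 'salmon'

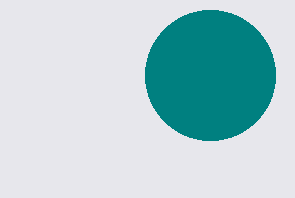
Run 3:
x = 210; y = 75; r = 65; c = 'teal'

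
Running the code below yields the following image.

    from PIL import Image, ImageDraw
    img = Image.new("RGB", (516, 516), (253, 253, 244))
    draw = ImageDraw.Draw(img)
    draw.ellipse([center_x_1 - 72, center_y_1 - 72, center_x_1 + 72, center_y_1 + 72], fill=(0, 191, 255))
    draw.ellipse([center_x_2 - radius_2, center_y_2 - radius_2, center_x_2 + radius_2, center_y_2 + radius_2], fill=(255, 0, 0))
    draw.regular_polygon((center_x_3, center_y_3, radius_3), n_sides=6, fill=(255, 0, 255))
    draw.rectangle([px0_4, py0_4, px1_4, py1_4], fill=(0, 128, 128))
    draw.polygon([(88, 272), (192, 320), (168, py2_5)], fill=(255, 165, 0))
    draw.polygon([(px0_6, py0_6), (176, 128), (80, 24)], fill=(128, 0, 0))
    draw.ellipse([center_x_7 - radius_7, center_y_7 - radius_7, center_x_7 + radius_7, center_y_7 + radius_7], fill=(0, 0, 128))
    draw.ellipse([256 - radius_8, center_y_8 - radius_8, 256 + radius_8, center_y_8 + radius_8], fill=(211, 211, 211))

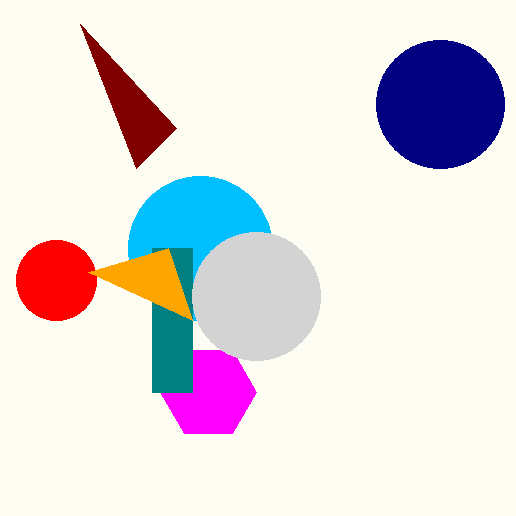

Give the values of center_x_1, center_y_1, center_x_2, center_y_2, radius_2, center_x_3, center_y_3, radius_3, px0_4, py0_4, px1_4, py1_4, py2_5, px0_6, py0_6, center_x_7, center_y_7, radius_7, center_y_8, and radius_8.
center_x_1 = 200
center_y_1 = 248
center_x_2 = 56
center_y_2 = 280
radius_2 = 40
center_x_3 = 208
center_y_3 = 392
radius_3 = 48
px0_4 = 152
py0_4 = 248
px1_4 = 192
py1_4 = 392
py2_5 = 248
px0_6 = 136
py0_6 = 168
center_x_7 = 440
center_y_7 = 104
radius_7 = 64
center_y_8 = 296
radius_8 = 64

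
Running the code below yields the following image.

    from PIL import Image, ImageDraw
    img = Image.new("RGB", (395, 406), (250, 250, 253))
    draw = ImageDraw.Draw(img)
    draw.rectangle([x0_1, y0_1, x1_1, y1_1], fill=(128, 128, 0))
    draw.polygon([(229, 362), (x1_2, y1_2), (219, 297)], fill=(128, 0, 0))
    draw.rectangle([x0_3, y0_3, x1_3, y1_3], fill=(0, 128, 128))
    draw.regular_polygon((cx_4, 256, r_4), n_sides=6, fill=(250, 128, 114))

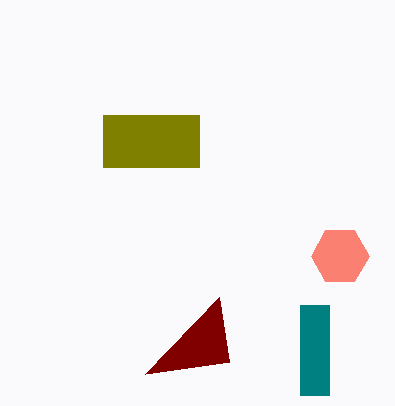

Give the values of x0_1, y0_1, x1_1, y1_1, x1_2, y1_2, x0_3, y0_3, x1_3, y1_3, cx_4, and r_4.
x0_1 = 103, y0_1 = 115, x1_1 = 199, y1_1 = 167, x1_2 = 145, y1_2 = 374, x0_3 = 300, y0_3 = 305, x1_3 = 329, y1_3 = 395, cx_4 = 340, r_4 = 29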